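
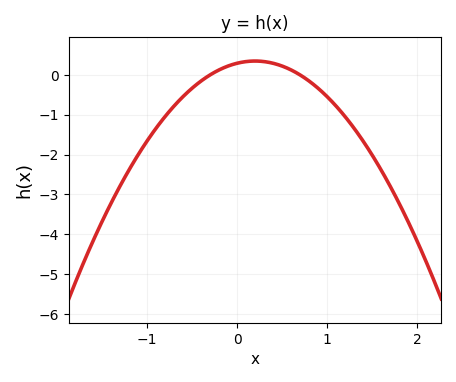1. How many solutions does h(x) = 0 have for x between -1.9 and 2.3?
2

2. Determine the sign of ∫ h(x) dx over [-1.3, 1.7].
negative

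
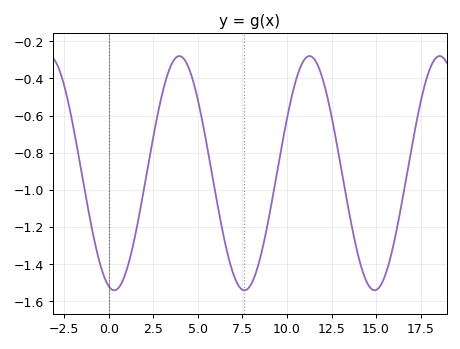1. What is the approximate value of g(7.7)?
-1.54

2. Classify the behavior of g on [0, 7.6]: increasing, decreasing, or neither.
neither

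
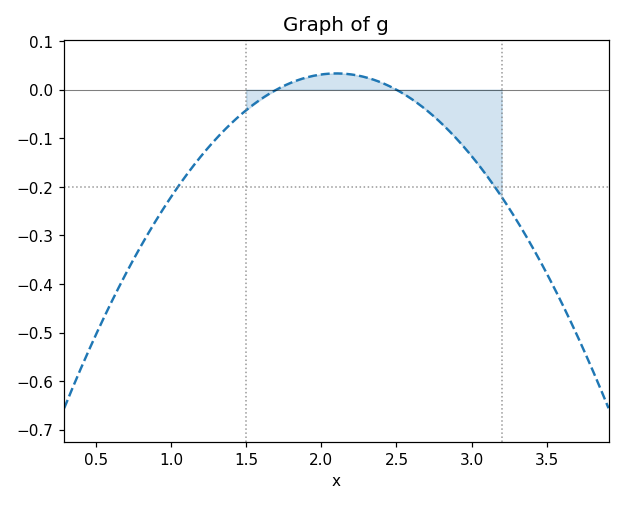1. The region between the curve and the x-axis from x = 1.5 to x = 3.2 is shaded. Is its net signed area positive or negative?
negative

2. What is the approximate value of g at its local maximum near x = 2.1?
0.034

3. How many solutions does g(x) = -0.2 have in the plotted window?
2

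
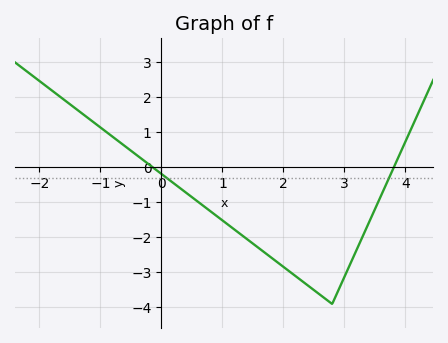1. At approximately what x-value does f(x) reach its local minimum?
2.8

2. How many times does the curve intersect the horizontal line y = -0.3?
2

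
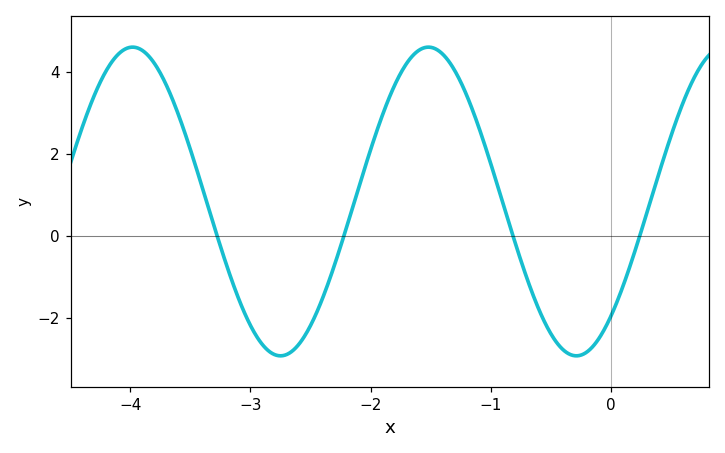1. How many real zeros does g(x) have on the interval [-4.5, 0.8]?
4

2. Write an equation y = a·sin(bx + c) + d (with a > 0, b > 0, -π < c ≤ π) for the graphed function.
y = 3.76sin(2.5x - 0.84) + 0.84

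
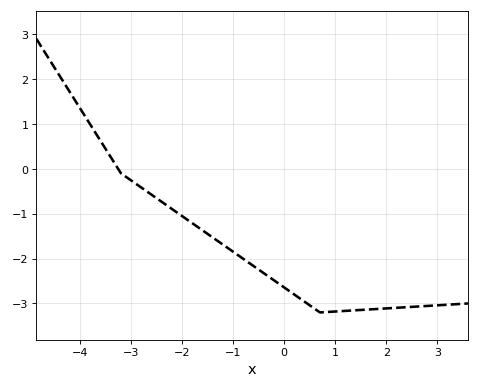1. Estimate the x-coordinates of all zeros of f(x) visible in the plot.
-3.26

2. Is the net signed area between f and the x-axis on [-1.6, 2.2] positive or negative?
negative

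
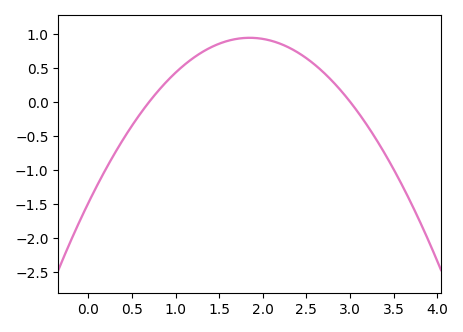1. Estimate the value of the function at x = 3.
0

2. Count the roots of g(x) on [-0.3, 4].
2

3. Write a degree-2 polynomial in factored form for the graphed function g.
y = -0.71(x - 0.7)(x - 3)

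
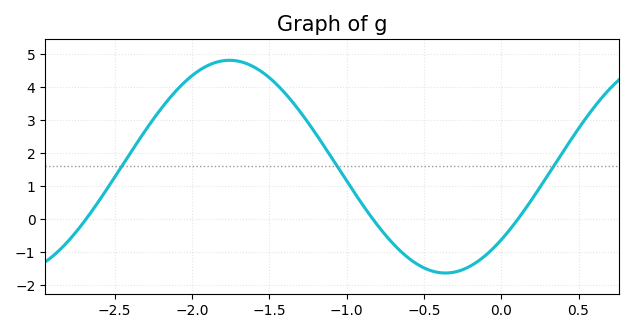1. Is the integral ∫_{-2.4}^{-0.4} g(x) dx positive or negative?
positive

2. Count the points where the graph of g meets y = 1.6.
3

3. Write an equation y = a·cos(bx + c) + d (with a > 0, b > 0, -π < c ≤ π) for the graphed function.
y = 3.22cos(2.25x - 2.33) + 1.59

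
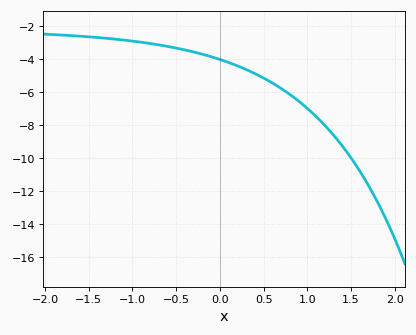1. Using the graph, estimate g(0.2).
-4.4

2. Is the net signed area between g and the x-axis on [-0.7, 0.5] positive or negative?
negative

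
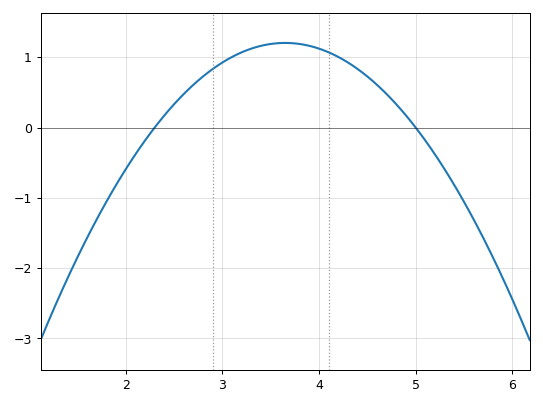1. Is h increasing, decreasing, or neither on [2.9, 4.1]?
neither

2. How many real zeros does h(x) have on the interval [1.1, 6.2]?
2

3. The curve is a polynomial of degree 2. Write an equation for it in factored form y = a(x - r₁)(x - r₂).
y = -0.66(x - 2.3)(x - 5)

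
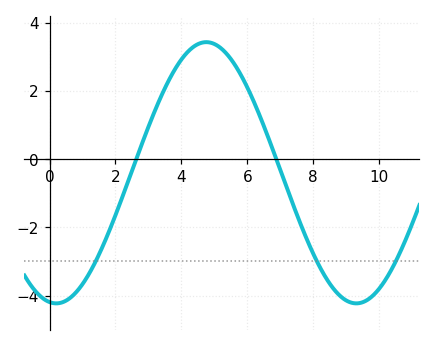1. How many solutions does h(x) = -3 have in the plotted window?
3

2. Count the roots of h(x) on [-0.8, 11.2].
2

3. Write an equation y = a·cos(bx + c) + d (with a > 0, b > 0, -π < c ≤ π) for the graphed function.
y = 3.83cos(0.69x + 3) - 0.4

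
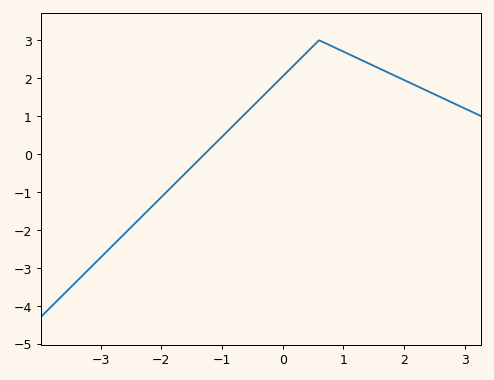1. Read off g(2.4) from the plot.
1.65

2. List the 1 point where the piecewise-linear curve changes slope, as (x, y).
(0.6, 3)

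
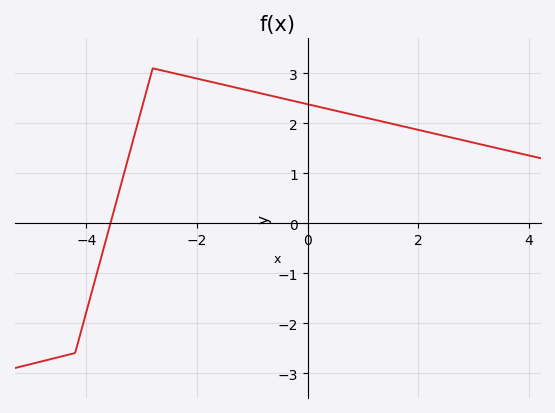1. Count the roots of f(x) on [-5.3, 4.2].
1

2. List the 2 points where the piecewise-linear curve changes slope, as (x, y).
(-4.2, -2.6); (-2.8, 3.1)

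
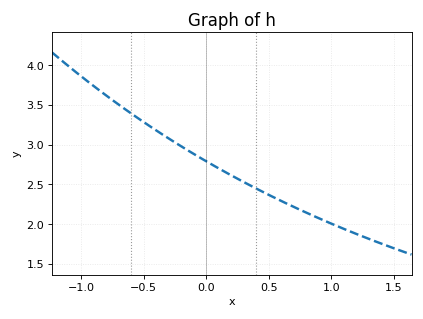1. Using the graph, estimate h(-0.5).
3.3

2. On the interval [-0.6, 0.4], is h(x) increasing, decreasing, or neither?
decreasing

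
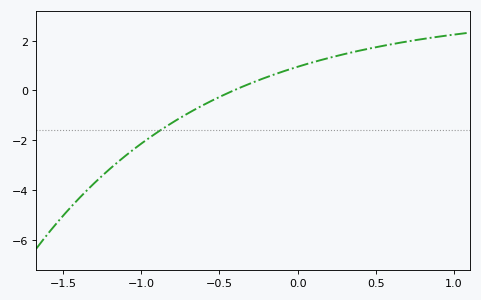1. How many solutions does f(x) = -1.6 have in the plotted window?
1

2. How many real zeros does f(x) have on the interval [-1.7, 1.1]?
1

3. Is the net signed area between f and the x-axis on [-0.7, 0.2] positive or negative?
positive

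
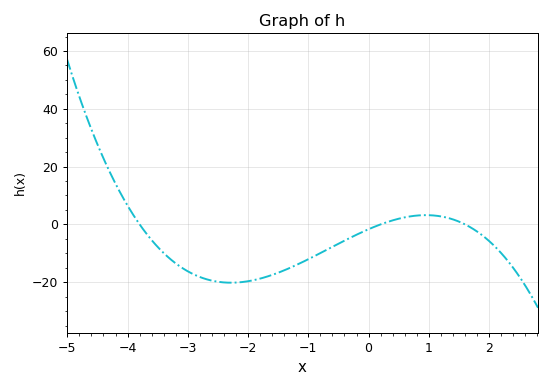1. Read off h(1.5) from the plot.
0.951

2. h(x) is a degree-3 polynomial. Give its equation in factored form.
y = -1.38(x + 3.8)(x - 0.2)(x - 1.6)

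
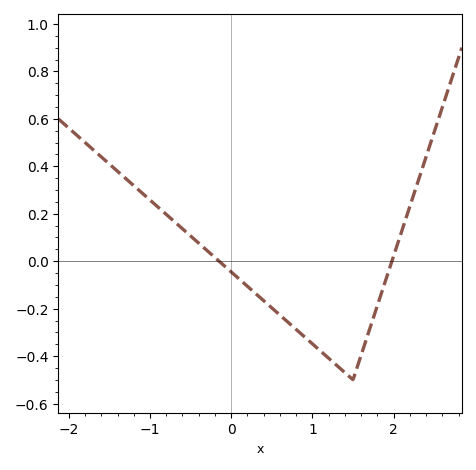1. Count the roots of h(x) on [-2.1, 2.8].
2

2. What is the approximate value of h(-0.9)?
0.228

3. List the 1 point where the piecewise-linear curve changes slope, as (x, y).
(1.5, -0.5)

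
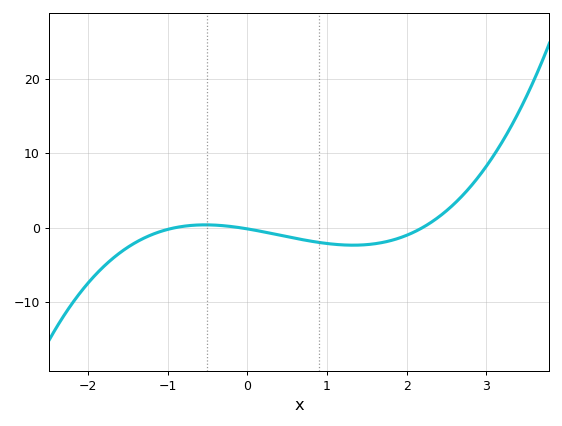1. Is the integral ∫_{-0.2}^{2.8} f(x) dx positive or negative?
negative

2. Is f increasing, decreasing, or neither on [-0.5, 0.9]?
decreasing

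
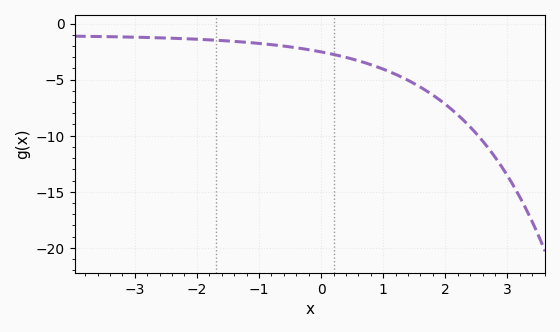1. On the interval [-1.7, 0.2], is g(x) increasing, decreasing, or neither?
decreasing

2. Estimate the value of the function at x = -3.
-1.21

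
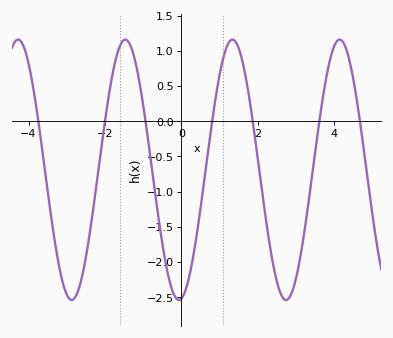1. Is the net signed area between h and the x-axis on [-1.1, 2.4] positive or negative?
negative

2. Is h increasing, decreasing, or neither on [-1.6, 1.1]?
neither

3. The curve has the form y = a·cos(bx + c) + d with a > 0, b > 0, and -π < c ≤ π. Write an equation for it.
y = 1.85cos(2.2x - 3) - 0.69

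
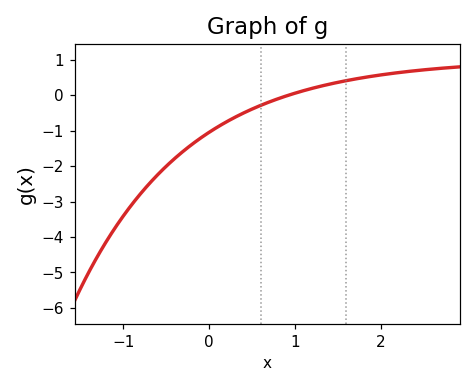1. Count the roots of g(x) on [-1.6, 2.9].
1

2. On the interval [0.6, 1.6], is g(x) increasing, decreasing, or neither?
increasing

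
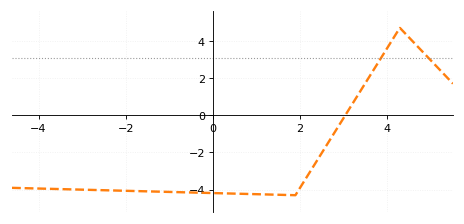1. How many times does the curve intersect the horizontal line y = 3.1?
2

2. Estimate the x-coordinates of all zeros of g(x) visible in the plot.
3.05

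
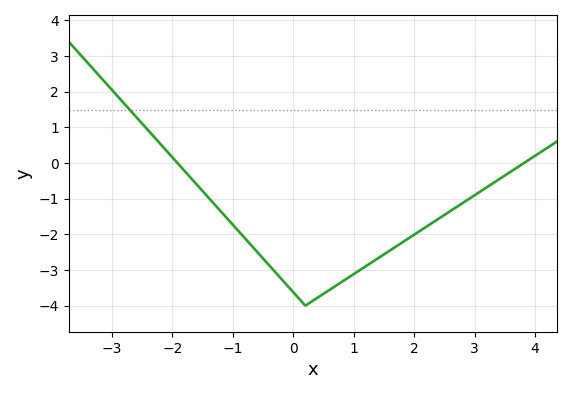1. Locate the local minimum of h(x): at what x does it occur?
0.202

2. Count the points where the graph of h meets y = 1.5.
1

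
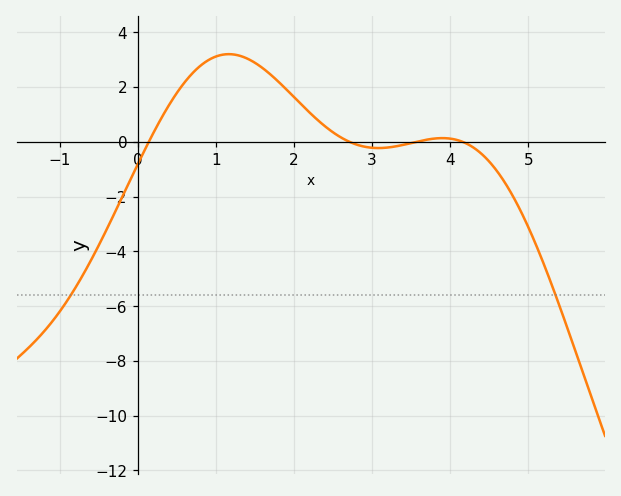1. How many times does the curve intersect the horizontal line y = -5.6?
2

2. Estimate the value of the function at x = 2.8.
-0.2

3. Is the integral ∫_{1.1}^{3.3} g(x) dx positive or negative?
positive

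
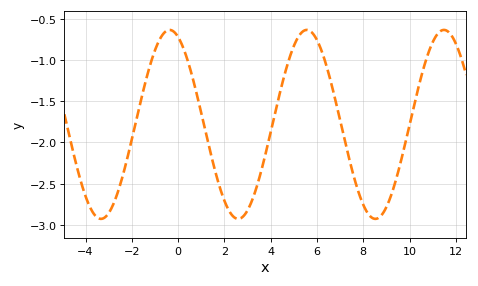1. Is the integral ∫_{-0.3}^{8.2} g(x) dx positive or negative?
negative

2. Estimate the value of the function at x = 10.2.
-1.55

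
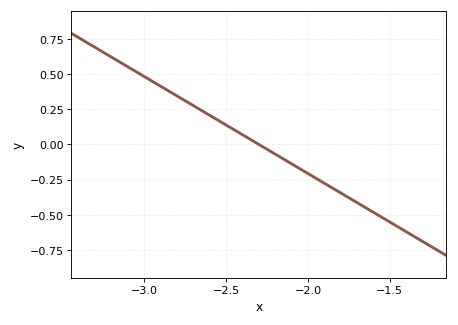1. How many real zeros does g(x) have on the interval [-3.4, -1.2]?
1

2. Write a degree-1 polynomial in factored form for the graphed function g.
y = -0.69(x + 2.3)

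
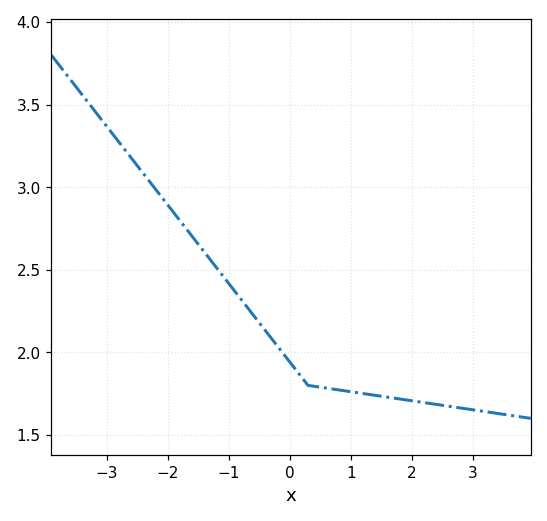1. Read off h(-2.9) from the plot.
3.3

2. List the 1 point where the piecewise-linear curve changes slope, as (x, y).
(0.3, 1.8)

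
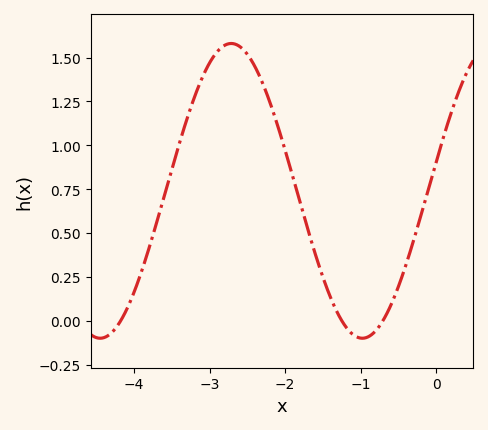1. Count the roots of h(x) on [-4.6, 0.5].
3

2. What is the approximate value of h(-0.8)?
-0.057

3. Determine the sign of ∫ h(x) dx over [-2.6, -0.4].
positive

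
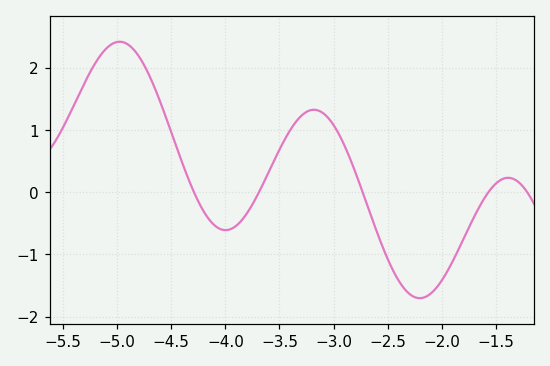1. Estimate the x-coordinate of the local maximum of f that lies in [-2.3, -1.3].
-1.4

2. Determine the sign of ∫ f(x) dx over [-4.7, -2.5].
positive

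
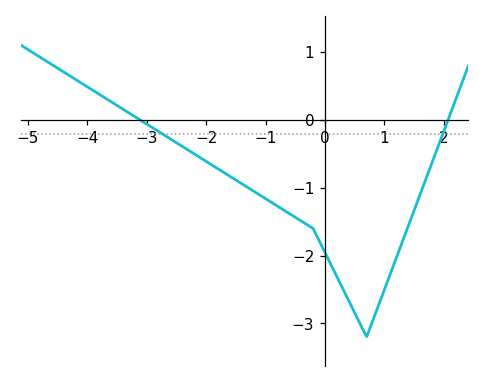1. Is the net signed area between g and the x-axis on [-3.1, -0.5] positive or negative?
negative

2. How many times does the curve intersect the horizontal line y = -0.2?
2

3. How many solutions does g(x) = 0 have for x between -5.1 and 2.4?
2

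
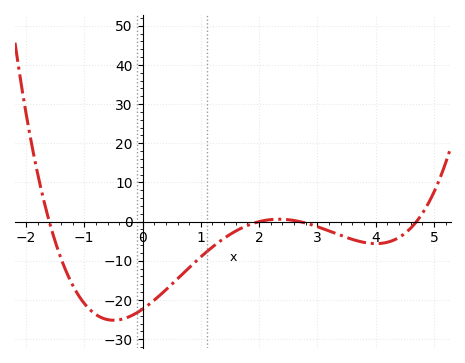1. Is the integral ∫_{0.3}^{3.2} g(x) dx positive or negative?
negative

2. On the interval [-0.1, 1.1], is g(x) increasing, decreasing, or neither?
increasing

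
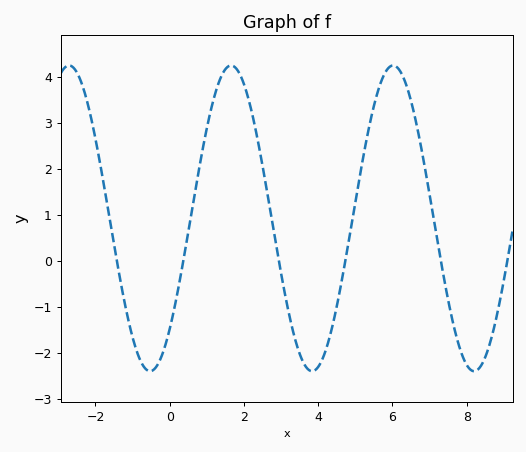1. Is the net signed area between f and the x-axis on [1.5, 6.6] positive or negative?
positive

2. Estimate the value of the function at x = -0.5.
-2.39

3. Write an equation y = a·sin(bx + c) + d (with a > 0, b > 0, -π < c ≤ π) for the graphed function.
y = 3.32sin(1.44x - 0.81) + 0.93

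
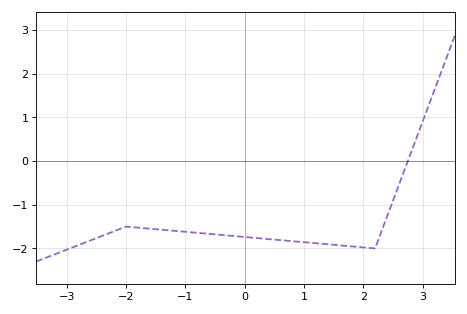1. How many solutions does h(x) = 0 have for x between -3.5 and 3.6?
1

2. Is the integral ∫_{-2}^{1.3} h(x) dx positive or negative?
negative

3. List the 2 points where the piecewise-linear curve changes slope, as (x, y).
(-2, -1.5); (2.2, -2)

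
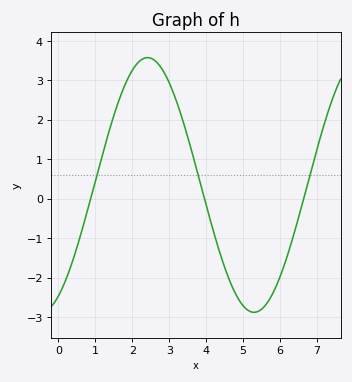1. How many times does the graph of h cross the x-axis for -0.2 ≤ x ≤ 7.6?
3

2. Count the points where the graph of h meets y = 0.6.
3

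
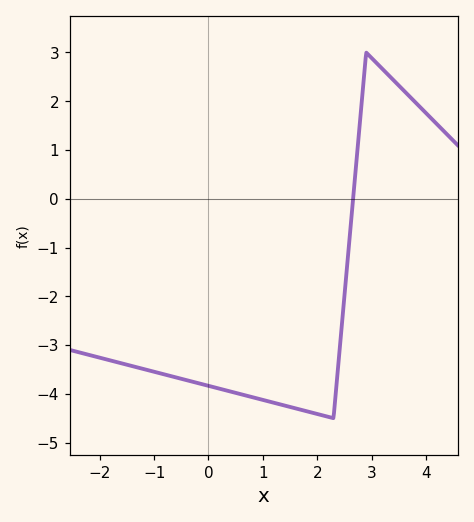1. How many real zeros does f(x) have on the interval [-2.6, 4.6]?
1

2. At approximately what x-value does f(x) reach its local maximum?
2.9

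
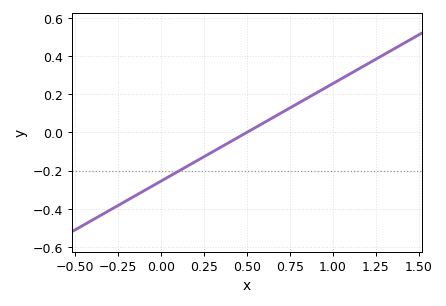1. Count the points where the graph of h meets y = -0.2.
1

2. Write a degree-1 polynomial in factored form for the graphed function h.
y = 0.51(x - 0.5)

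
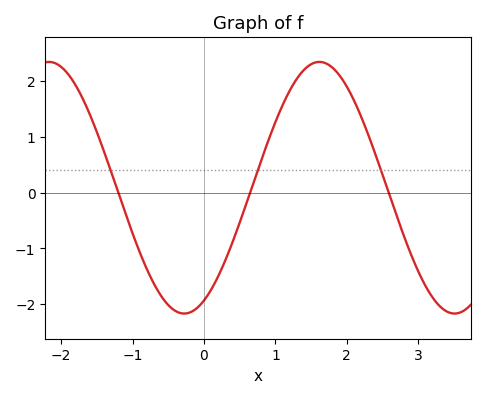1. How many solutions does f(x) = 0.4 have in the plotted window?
3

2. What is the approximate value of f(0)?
-1.94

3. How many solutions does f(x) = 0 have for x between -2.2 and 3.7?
3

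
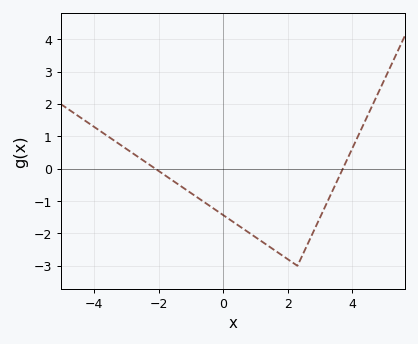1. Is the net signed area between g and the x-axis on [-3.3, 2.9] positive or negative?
negative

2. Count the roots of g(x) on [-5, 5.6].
2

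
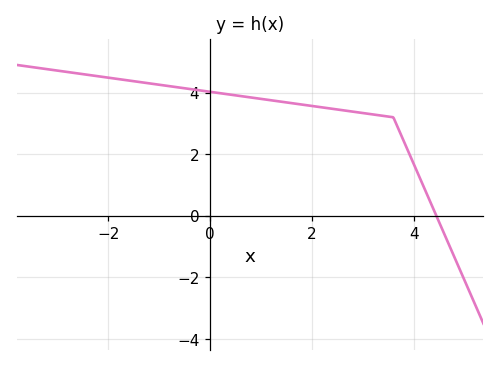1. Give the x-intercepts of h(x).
4.4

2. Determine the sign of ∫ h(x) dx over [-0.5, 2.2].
positive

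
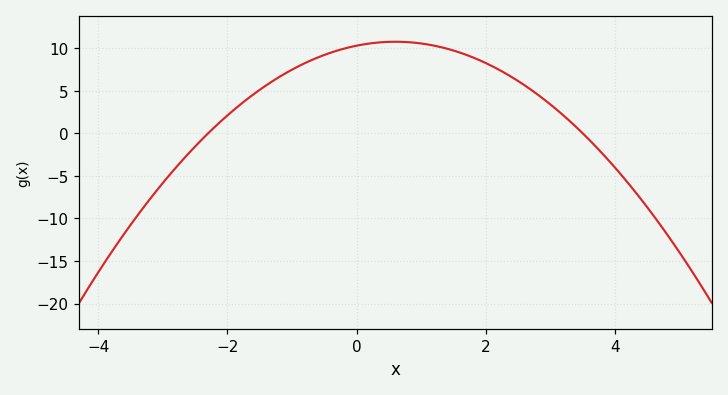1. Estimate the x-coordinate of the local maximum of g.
0.6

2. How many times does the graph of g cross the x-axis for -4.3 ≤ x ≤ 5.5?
2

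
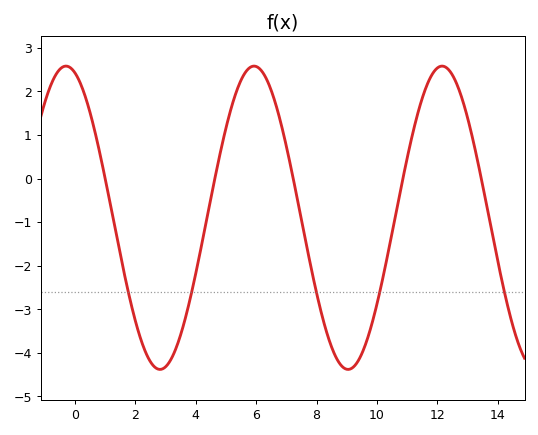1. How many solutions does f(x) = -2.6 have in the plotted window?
5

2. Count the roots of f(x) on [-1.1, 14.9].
5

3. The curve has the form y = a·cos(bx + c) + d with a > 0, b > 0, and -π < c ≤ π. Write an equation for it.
y = 3.48cos(1x + 0.29) - 0.9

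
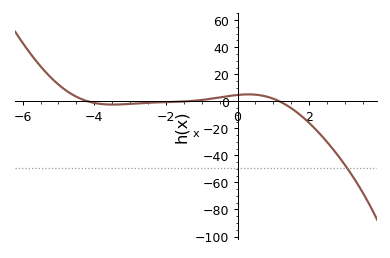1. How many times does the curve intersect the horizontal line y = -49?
1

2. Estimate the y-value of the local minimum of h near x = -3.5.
-2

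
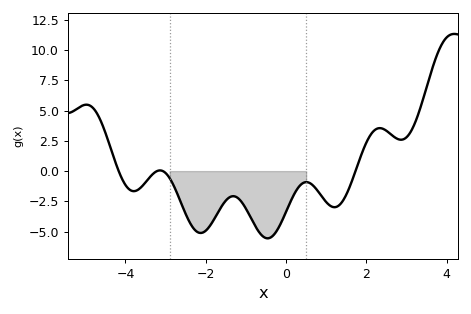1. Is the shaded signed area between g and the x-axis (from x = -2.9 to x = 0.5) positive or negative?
negative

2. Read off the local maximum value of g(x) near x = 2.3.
3.6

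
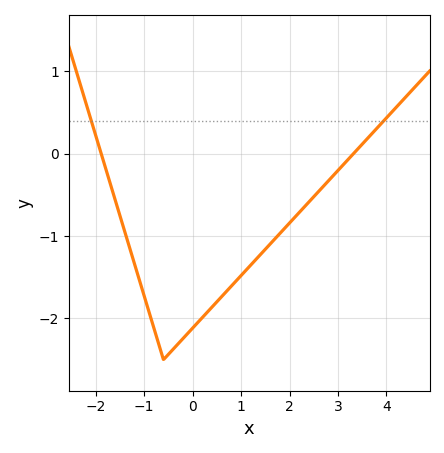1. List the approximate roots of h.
-1.9, 3.3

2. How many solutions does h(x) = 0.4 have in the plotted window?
2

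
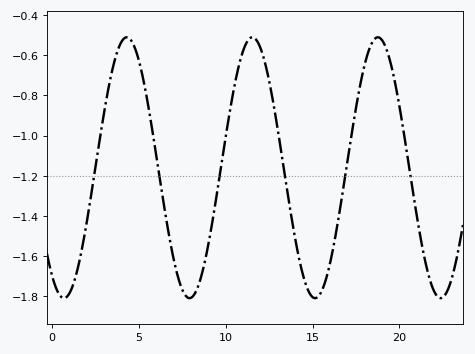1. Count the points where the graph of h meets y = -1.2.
6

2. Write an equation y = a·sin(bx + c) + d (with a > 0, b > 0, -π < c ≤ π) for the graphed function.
y = 0.65sin(0.87x - 2.18) - 1.16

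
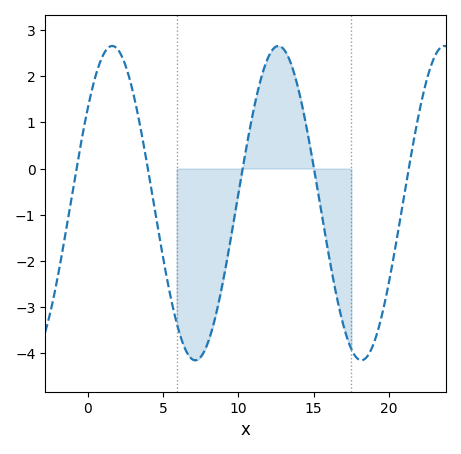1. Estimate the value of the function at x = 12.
2.4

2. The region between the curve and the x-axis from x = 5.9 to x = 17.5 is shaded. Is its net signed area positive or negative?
negative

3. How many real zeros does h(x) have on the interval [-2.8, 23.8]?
5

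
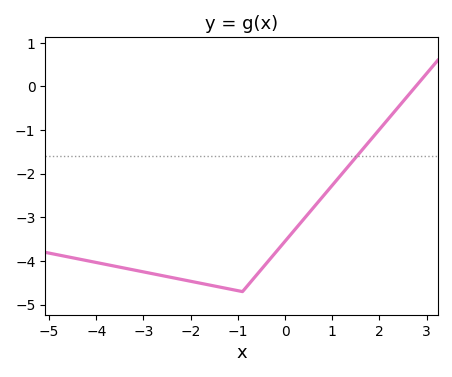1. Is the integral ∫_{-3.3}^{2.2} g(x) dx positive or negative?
negative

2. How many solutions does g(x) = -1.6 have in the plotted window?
1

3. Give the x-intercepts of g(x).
2.8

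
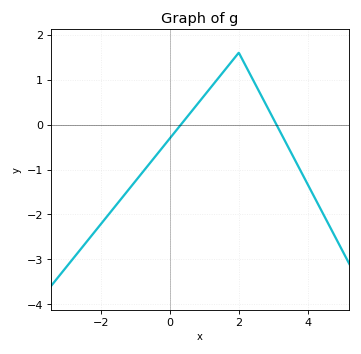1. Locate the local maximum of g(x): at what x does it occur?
2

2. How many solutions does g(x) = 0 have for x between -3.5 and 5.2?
2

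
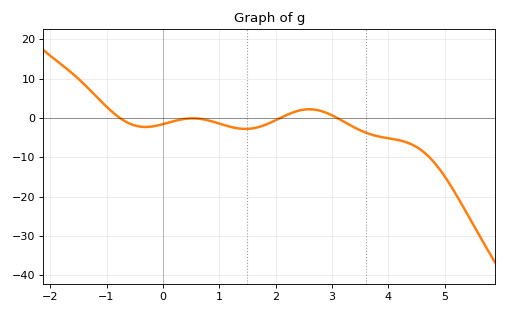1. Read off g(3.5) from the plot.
-3.13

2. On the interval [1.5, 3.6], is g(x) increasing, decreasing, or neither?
neither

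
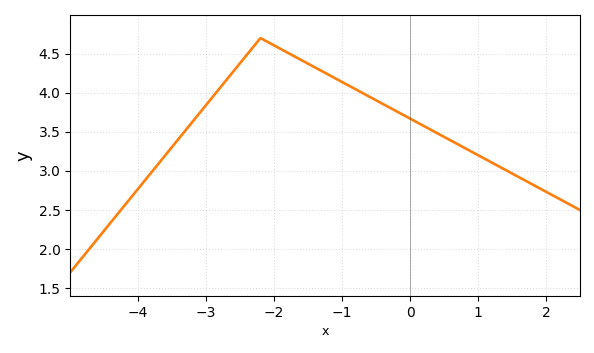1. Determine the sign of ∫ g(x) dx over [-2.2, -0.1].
positive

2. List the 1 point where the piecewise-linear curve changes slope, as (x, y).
(-2.2, 4.7)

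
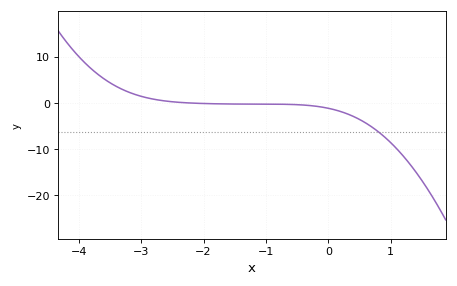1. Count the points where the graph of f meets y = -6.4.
1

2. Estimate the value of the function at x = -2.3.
0.018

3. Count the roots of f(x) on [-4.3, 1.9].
1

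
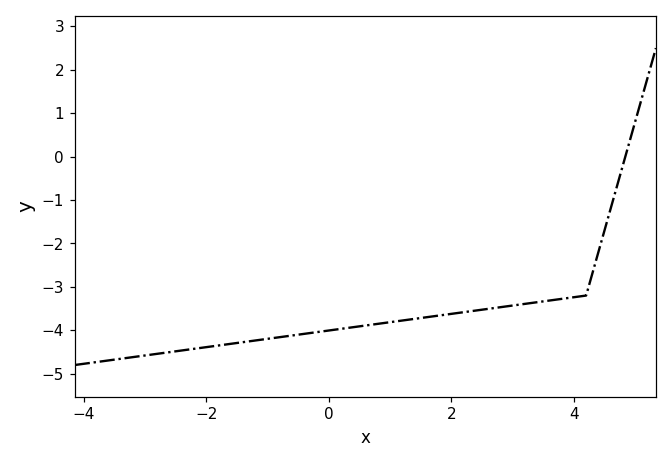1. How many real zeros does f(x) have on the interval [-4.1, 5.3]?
1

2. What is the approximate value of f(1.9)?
-3.64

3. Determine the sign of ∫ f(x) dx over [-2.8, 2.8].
negative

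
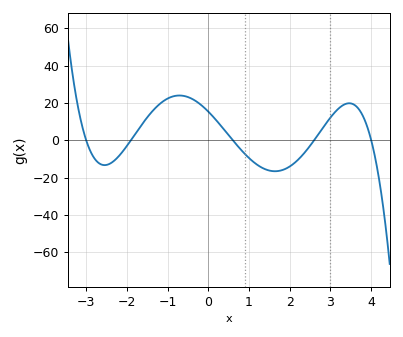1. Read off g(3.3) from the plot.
18.6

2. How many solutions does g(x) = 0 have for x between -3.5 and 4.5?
5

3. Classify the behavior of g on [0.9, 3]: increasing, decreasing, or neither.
neither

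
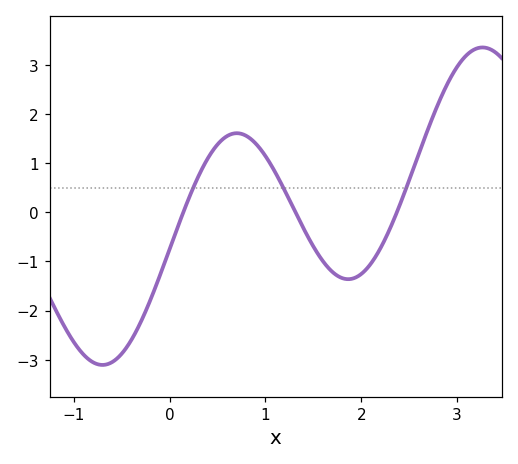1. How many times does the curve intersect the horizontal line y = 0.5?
3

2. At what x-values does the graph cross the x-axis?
0.143, 1.31, 2.37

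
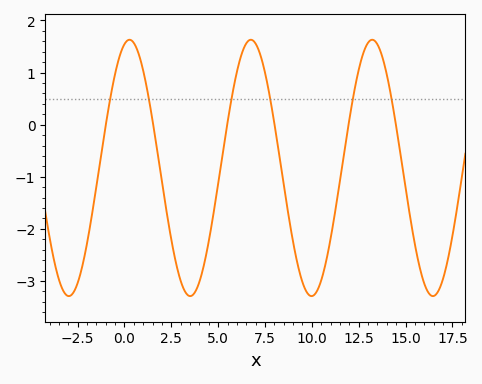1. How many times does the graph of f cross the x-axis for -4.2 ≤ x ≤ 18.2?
6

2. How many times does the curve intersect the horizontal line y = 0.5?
6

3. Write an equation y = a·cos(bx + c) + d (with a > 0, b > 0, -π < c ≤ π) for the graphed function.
y = 2.46cos(0.97x - 0.26) - 0.83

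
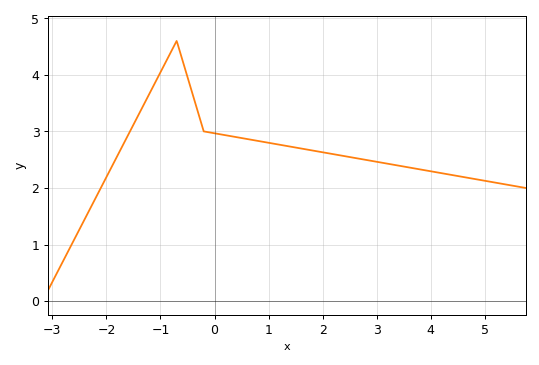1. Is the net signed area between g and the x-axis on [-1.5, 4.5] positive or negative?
positive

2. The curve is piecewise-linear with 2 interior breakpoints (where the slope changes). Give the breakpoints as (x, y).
(-0.7, 4.6); (-0.2, 3)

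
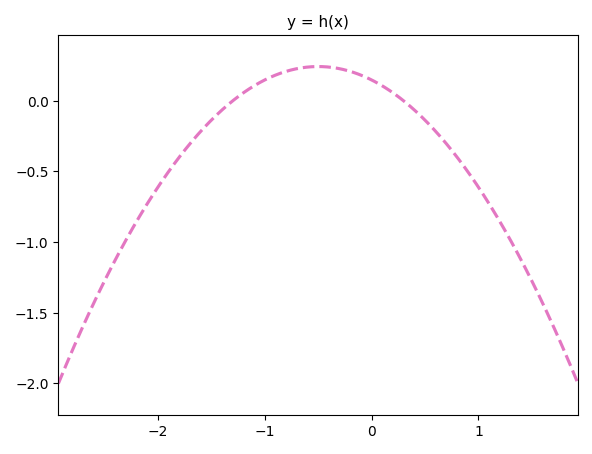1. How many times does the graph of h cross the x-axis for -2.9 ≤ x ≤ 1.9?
2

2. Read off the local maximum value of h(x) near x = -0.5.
0.243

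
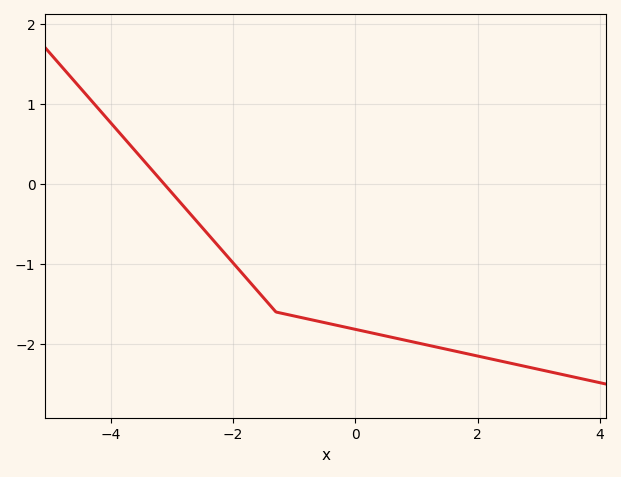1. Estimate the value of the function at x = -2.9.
-0.201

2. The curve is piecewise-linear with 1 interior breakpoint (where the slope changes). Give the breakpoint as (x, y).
(-1.3, -1.6)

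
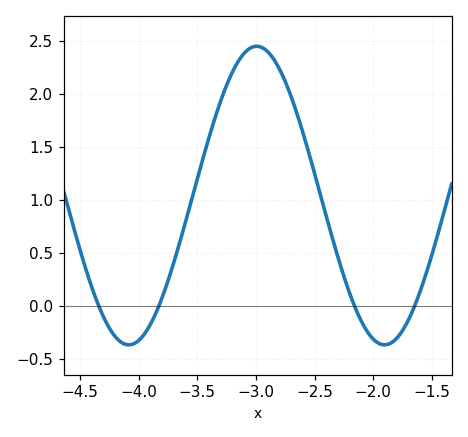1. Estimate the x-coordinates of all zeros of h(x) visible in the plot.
-4.35, -3.85, -2.15, -1.65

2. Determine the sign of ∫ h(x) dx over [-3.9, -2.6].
positive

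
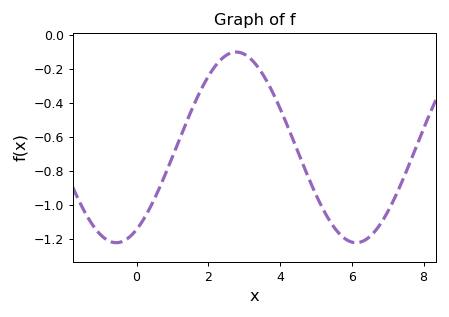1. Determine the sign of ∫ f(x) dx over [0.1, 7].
negative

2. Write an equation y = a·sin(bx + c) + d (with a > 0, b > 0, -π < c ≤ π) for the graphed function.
y = 0.56sin(0.94x - 1) - 0.66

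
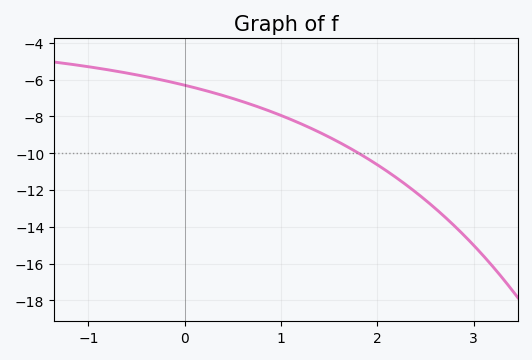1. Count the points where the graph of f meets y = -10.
1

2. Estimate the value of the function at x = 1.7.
-9.6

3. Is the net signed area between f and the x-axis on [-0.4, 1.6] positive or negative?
negative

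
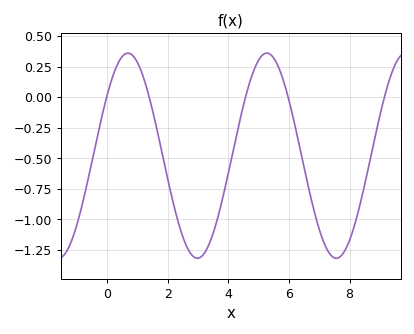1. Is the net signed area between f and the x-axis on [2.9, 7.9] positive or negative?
negative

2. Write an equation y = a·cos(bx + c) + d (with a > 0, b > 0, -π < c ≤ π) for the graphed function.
y = 0.84cos(1.37x - 0.932) - 0.48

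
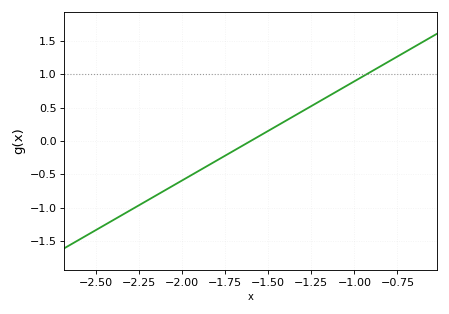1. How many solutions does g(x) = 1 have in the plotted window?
1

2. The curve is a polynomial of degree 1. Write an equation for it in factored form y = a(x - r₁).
y = 1.49(x + 1.6)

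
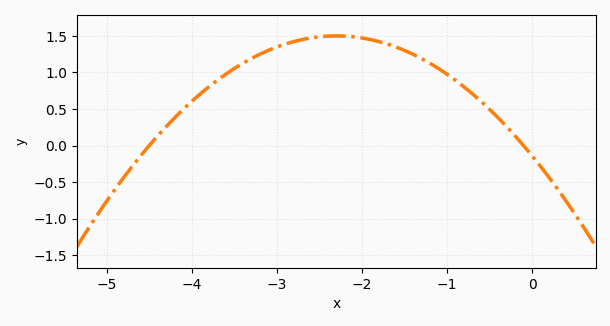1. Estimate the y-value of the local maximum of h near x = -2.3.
1.5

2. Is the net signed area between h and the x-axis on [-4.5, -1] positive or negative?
positive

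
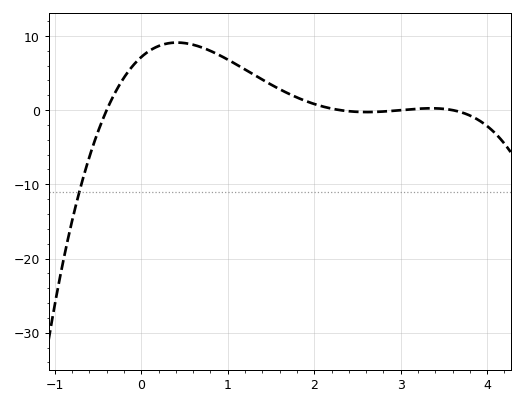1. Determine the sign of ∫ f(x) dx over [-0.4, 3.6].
positive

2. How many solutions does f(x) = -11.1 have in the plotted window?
1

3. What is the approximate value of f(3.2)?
0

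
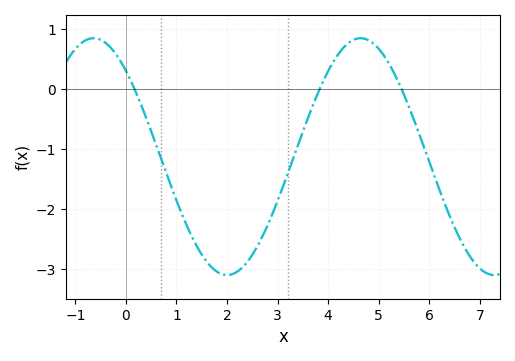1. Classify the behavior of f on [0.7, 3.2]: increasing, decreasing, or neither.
neither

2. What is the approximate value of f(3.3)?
-1.18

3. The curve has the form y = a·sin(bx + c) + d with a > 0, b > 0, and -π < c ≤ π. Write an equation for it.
y = 1.97sin(1.19x + 2.33) - 1.13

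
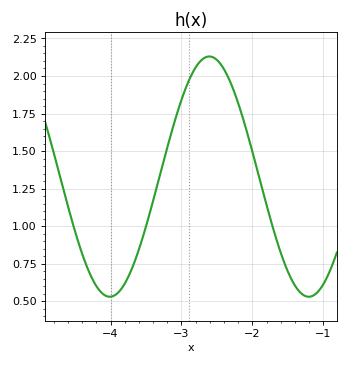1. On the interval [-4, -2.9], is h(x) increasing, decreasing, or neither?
increasing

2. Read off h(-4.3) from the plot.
0.7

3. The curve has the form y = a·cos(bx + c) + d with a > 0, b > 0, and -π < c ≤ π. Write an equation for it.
y = 0.8cos(2.2x - 0.44) + 1.33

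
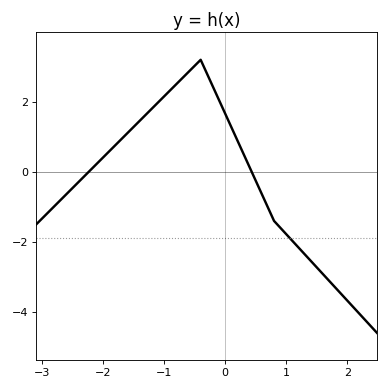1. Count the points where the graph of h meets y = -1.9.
1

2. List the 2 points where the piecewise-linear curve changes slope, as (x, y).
(-0.4, 3.2); (0.8, -1.4)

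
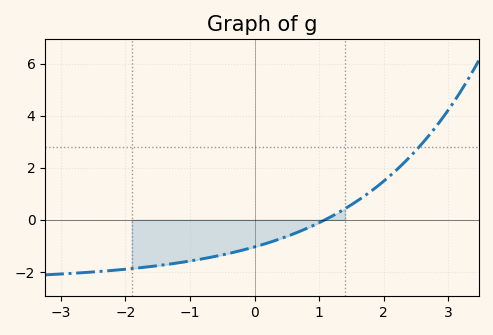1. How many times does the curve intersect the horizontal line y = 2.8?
1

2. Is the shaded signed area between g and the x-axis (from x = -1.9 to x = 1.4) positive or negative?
negative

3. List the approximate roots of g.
1.09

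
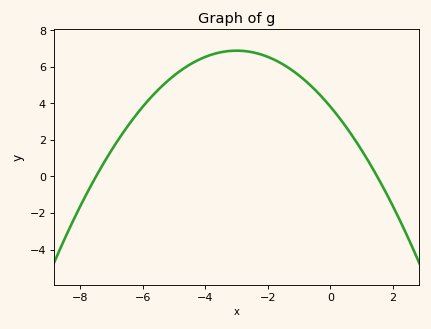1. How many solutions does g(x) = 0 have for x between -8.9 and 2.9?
2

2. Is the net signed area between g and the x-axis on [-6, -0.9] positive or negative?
positive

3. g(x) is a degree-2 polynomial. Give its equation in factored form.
y = -0.34(x + 7.5)(x - 1.5)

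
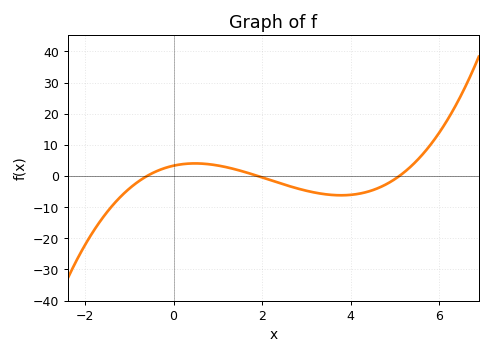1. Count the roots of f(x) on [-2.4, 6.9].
3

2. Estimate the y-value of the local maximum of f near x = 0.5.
4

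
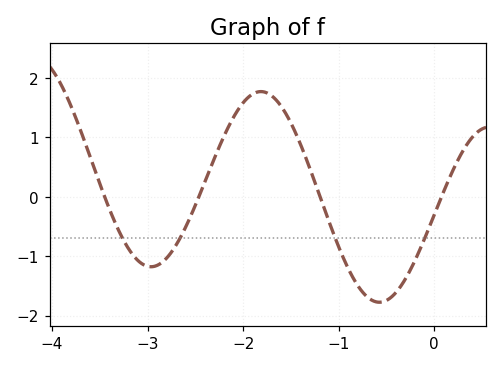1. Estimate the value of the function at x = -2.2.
1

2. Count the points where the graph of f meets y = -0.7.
4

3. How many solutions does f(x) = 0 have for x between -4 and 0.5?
4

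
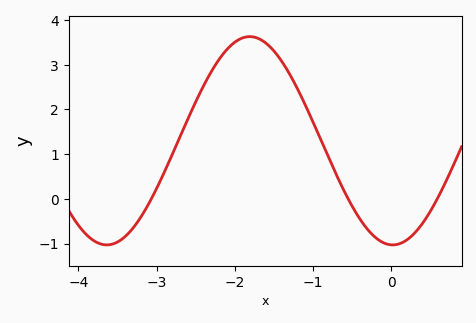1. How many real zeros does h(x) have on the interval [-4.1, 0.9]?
3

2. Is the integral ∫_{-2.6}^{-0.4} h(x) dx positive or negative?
positive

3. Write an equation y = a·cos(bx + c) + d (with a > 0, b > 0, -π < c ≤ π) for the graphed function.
y = 2.33cos(1.72x + 3.11) + 1.3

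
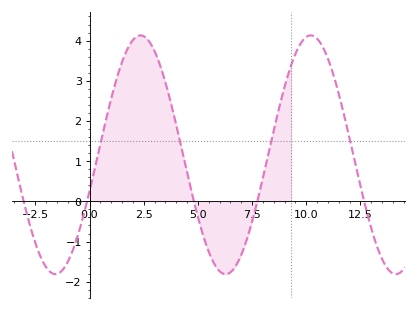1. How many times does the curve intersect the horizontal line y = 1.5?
4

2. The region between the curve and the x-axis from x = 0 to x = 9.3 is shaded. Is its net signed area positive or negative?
positive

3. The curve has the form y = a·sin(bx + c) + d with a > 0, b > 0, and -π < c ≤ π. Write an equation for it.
y = 2.97sin(0.8x - 0.31) + 1.16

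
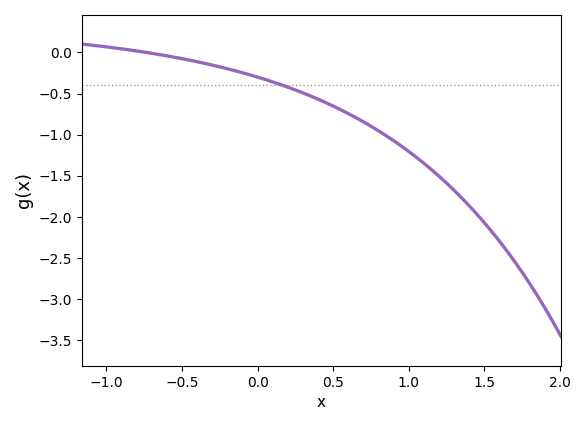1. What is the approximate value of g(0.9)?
-1.07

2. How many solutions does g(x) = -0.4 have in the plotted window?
1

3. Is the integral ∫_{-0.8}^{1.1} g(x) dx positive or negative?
negative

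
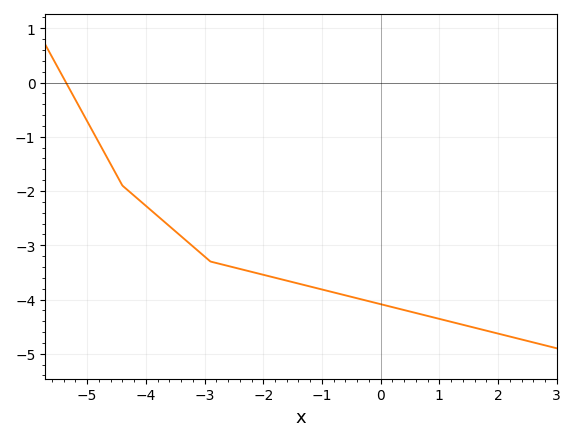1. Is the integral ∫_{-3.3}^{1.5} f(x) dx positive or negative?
negative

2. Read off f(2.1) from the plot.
-4.7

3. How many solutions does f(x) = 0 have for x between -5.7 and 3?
1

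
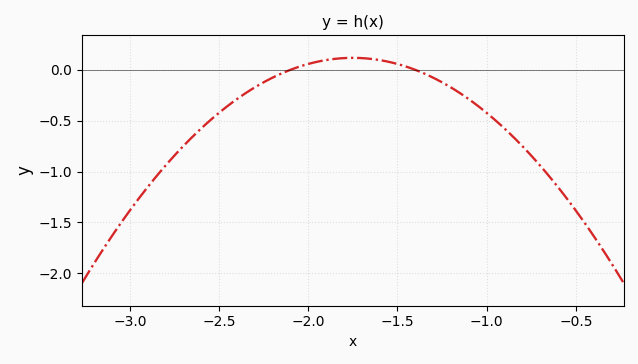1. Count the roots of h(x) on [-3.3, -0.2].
2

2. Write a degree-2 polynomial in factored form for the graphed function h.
y = -0.96(x + 2.1)(x + 1.4)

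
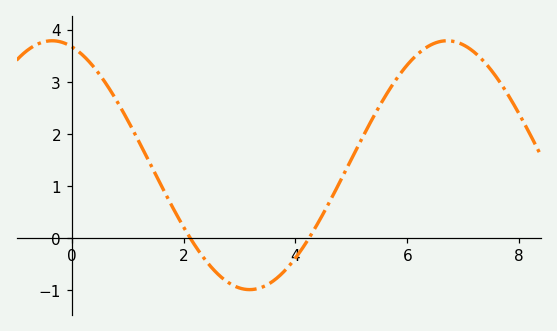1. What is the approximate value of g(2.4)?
-0.436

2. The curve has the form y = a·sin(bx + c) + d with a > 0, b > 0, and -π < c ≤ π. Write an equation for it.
y = 2.39sin(0.89x + 1.88) + 1.4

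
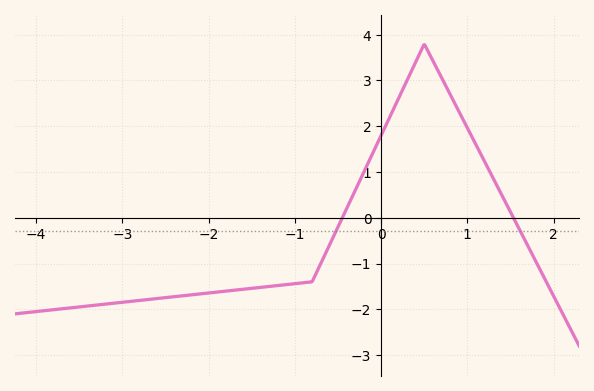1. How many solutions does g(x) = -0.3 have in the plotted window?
2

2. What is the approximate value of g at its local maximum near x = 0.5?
3.8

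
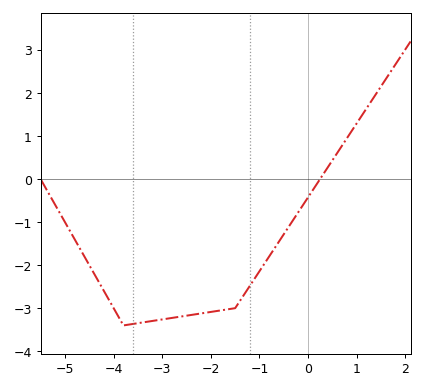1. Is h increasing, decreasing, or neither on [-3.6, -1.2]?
increasing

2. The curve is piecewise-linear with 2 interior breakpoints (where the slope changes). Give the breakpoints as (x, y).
(-3.8, -3.4); (-1.5, -3)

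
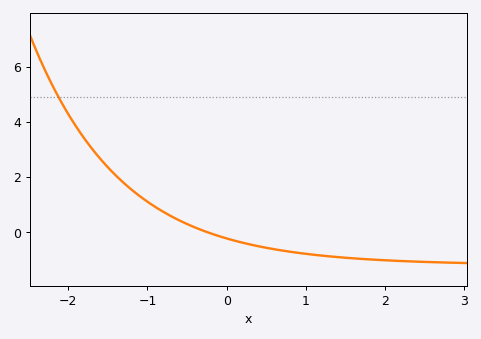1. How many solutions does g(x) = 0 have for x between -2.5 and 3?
1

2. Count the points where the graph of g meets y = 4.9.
1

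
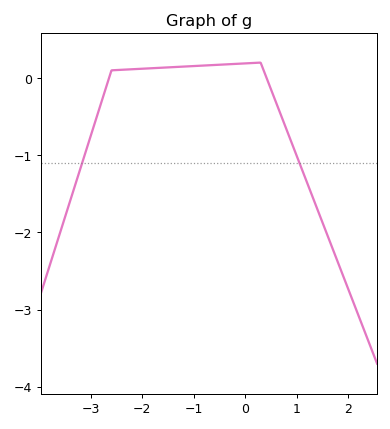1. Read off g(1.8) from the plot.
-2.38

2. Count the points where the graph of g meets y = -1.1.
2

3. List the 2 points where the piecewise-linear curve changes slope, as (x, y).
(-2.6, 0.1); (0.3, 0.2)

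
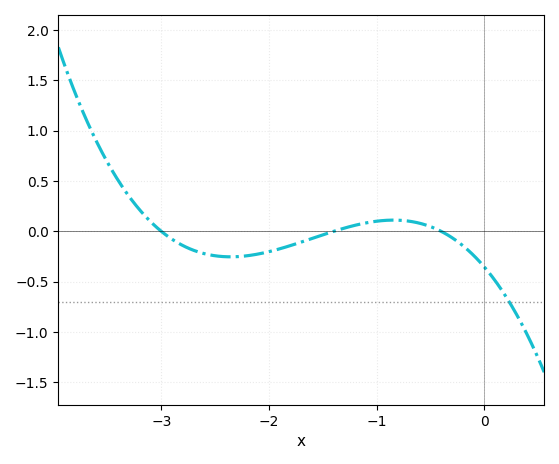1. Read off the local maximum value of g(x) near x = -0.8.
0.1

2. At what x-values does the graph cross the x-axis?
-3, -1.4, -0.4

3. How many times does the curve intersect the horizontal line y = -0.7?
1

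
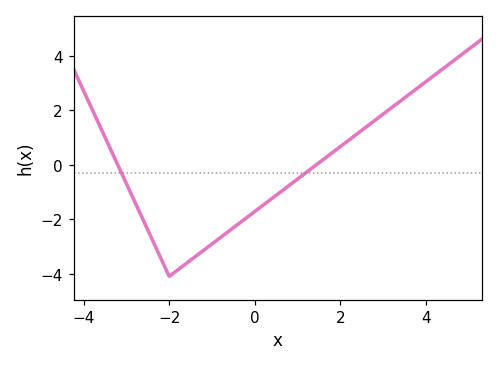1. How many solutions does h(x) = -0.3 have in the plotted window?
2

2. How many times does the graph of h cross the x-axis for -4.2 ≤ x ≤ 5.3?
2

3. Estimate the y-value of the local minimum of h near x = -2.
-4.1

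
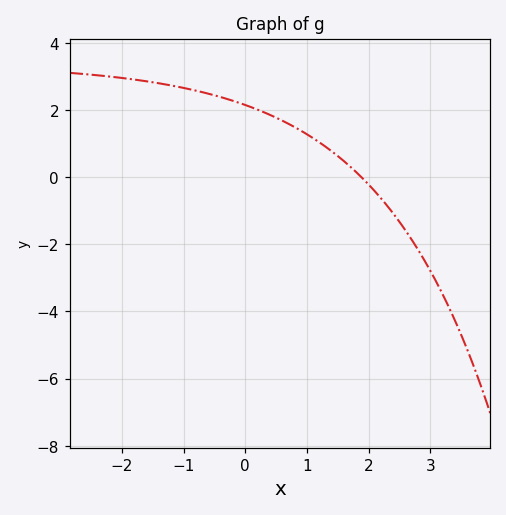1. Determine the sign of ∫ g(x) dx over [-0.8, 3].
positive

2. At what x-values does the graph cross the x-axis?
1.88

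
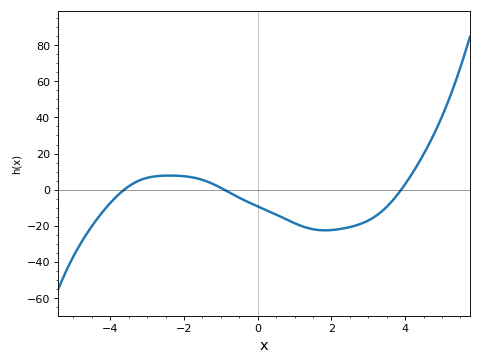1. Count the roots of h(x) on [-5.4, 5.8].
3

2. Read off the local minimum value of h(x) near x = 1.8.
-22.5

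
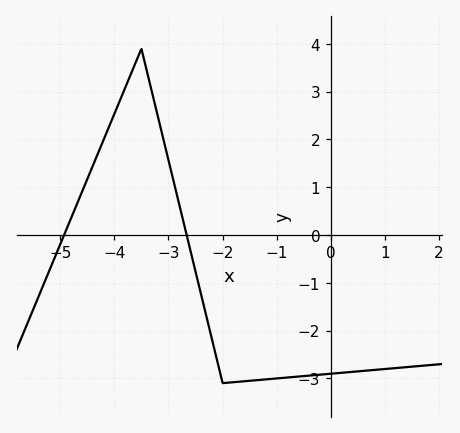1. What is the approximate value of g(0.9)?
-2.8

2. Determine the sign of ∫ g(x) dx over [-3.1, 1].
negative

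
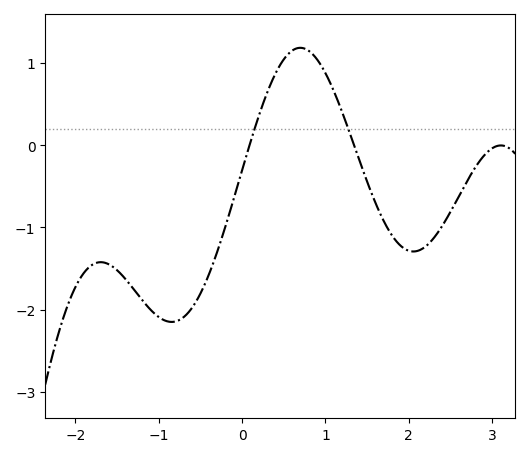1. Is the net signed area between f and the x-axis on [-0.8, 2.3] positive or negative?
negative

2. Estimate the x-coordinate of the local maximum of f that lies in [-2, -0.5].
-1.7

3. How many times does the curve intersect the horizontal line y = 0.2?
2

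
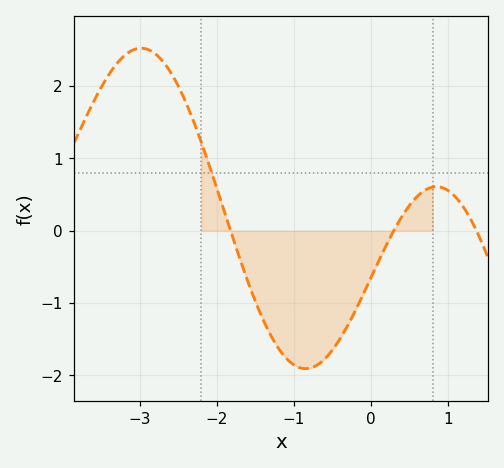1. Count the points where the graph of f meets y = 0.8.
1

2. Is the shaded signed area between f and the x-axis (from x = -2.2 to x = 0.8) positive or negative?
negative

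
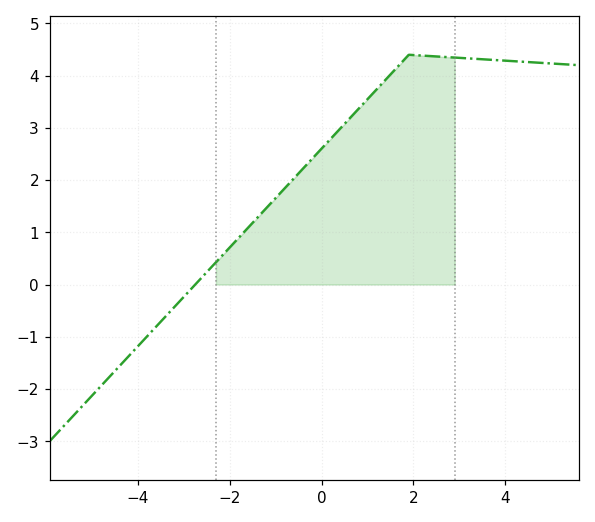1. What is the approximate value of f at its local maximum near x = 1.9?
4.4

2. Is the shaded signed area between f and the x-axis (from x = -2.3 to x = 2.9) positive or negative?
positive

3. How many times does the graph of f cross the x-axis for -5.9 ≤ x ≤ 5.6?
1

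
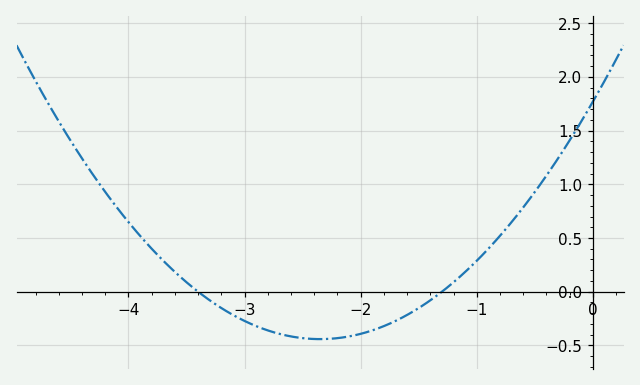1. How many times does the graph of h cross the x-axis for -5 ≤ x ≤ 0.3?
2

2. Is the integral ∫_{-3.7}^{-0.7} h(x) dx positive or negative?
negative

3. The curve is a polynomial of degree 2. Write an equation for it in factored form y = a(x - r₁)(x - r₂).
y = 0.4(x + 3.4)(x + 1.3)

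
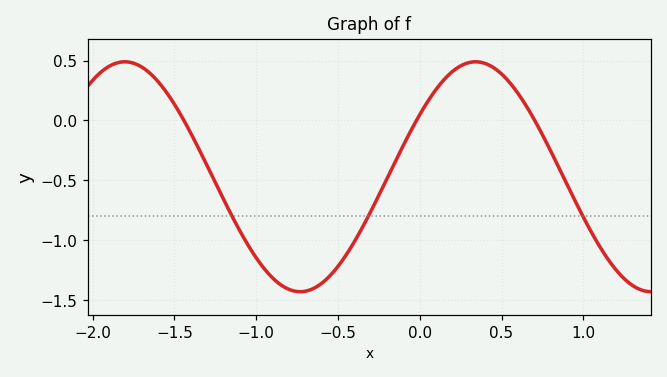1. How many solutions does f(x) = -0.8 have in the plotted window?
3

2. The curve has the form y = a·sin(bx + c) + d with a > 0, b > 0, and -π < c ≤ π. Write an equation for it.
y = 0.96sin(2.93x + 0.57) - 0.47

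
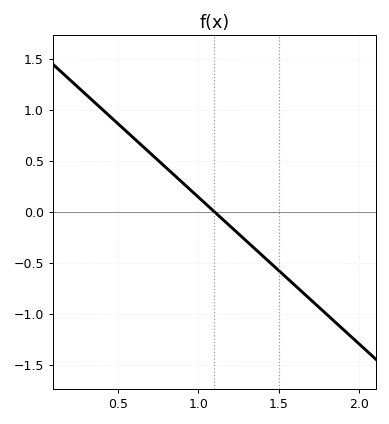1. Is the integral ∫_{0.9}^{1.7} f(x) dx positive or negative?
negative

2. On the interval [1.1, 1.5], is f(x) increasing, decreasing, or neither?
decreasing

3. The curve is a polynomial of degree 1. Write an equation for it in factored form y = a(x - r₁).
y = -1.44(x - 1.1)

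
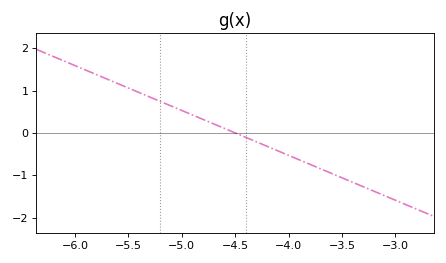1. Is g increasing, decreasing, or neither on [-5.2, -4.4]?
decreasing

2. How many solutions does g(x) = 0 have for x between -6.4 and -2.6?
1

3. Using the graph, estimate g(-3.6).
-0.954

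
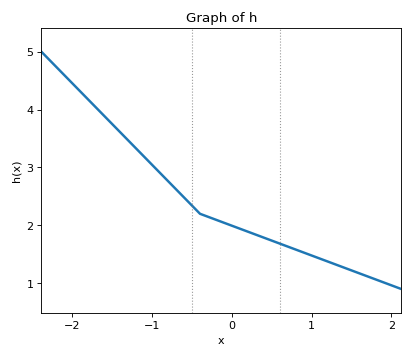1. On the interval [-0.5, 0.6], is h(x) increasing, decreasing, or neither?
decreasing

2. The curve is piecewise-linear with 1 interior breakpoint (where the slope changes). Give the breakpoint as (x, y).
(-0.4, 2.2)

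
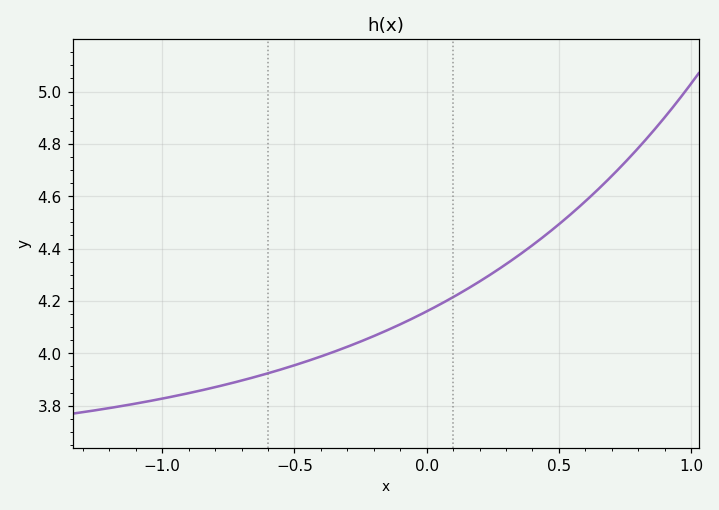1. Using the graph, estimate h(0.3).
4.34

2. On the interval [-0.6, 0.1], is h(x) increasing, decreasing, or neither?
increasing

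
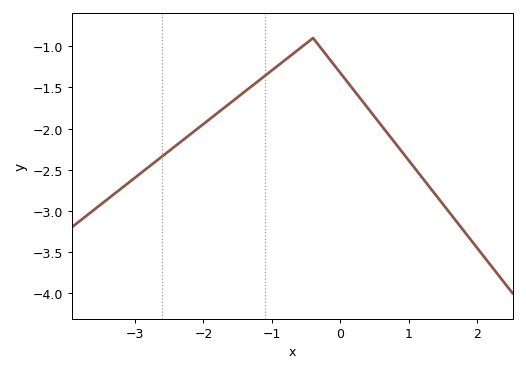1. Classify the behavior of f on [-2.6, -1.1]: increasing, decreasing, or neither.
increasing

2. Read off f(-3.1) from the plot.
-2.65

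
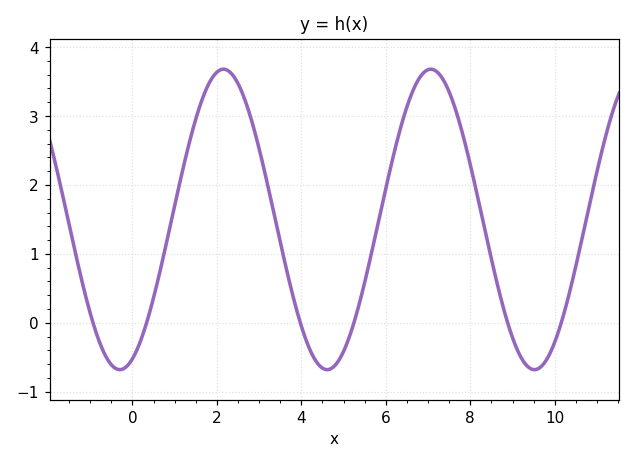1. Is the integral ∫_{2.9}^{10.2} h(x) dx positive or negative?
positive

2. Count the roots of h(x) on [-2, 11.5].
6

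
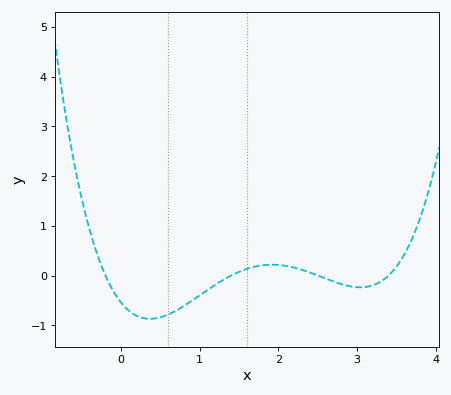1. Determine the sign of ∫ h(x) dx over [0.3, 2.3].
negative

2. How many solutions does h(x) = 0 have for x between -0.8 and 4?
4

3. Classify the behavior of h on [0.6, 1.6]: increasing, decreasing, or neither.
increasing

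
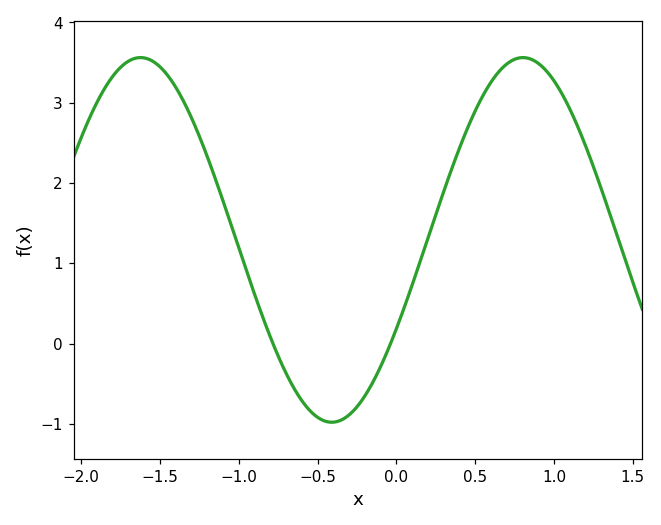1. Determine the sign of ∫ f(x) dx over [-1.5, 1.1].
positive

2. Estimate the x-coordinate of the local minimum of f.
-0.4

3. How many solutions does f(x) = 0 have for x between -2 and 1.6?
2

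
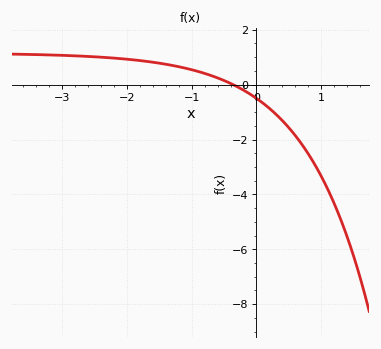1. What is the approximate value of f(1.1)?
-3.8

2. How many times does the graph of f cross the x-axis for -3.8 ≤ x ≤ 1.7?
1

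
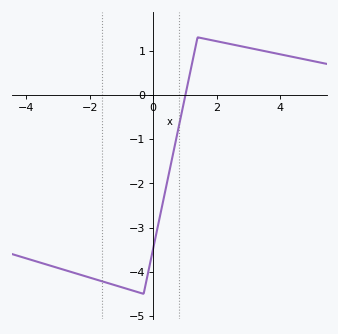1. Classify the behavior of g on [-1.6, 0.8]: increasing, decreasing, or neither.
neither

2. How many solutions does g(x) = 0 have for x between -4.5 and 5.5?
1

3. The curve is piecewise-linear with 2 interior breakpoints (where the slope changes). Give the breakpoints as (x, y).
(-0.3, -4.5); (1.4, 1.3)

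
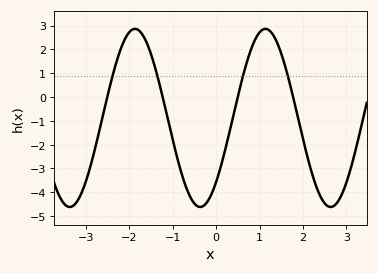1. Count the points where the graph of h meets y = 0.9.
4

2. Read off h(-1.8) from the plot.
2.8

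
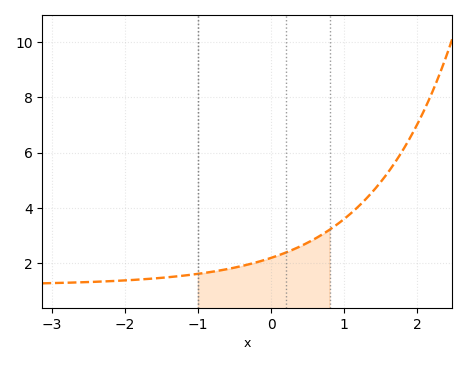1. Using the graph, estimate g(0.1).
2.29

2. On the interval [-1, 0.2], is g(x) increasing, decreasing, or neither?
increasing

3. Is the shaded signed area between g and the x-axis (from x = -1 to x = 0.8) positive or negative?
positive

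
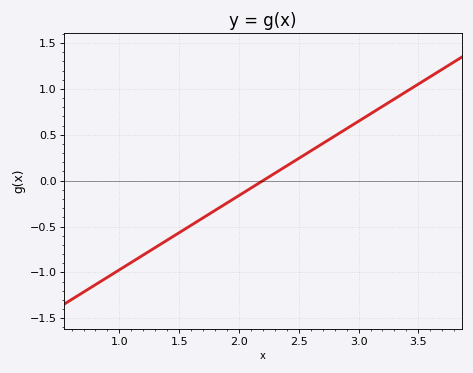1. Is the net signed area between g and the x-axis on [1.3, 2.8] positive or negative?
negative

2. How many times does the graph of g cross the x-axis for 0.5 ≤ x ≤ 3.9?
1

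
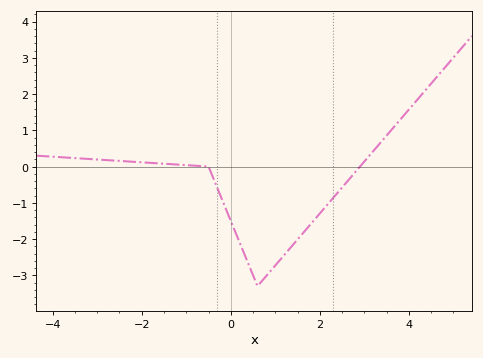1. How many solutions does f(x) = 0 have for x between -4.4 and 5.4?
2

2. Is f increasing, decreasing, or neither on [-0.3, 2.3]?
neither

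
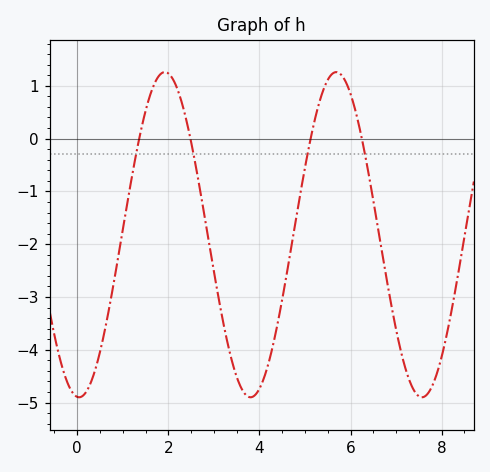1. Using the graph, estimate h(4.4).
-3.5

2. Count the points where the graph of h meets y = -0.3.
4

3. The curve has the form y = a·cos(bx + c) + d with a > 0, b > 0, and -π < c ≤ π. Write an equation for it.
y = 3.08cos(1.7x + 3.1) - 1.82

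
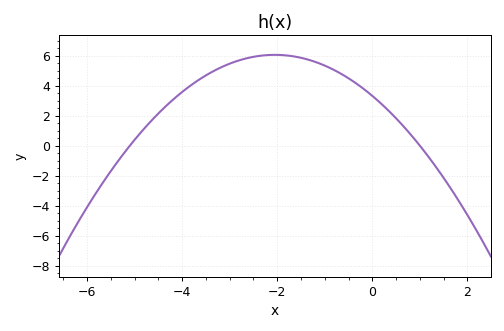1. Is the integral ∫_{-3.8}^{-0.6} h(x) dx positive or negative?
positive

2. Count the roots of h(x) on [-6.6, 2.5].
2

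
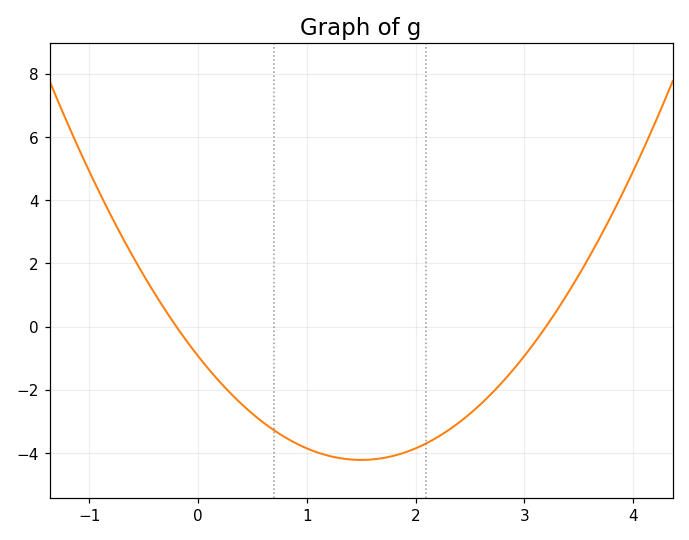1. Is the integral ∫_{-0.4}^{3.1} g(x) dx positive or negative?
negative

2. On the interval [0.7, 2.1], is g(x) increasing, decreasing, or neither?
neither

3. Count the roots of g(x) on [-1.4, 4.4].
2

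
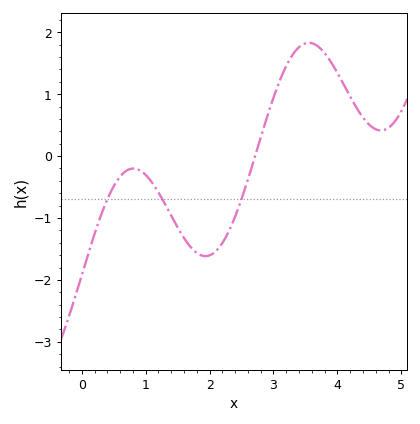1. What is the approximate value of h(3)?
0.944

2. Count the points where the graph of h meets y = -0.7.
3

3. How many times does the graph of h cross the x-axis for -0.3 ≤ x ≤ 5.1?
1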